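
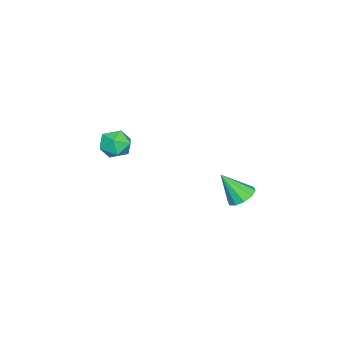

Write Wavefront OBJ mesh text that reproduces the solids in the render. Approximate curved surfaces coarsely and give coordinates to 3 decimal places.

v 0.972 -2.546 -1.465
v 1.729 -2.991 -2.062
v 0.071 -4.009 -1.518
v 0.828 -4.454 -2.115
v 1.022 -4.224 -1.096
v 1.578 -3.32 -1.064
v 0.222 -3.68 -2.516
v 0.778 -2.776 -2.484
v 1.265 -3.692 -2.712
v 1.76 -4.028 -1.834
v 0.04 -2.972 -1.746
v 0.535 -3.308 -0.868
v 0.871 3.978 -4.125
v 1.543 3.54 -4.555
v 1.189 2.862 -2.495
v 1.765 3.985 -4.294
v 1.646 4.428 -3.968
v 1.231 4.698 -3.702
v 0.679 4.694 -3.597
v 0.2 4.416 -3.694
v -0.023 3.97 -3.955
v 0.096 3.528 -4.282
v 0.511 3.257 -4.548
v 1.063 3.261 -4.652
f 1 12 6
f 1 6 2
f 1 2 8
f 1 8 11
f 1 11 12
f 2 6 10
f 6 12 5
f 12 11 3
f 11 8 7
f 8 2 9
f 4 10 5
f 4 5 3
f 4 3 7
f 4 7 9
f 4 9 10
f 5 10 6
f 3 5 12
f 7 3 11
f 9 7 8
f 10 9 2
f 14 13 16
f 14 16 15
f 16 13 17
f 16 17 15
f 17 13 18
f 17 18 15
f 18 13 19
f 18 19 15
f 19 13 20
f 19 20 15
f 20 13 21
f 20 21 15
f 21 13 22
f 21 22 15
f 22 13 23
f 22 23 15
f 23 13 24
f 23 24 15
f 24 13 14
f 24 14 15



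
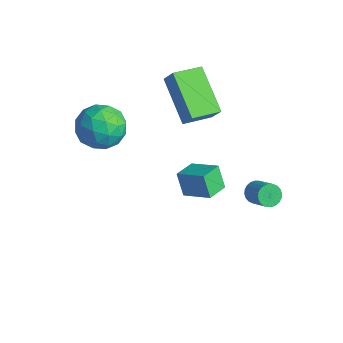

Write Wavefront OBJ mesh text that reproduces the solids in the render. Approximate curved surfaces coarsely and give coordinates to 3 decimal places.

v -2.283 -0.758 -0.307
v -4.026 -0.33 0.821
v -2.123 0.483 -0.53
v -3.866 0.91 0.598
v -1.794 -0.69 0.422
v -3.537 -0.263 1.55
v -1.634 0.55 0.199
v -3.377 0.978 1.327
v -1.862 -1.028 -4.398
v -2.348 -0.985 -3.446
v -2.133 -0.103 -4.577
v -2.619 -0.061 -3.625
v -0.761 -0.599 -3.855
v -1.247 -0.557 -2.903
v -1.032 0.325 -4.034
v -1.518 0.368 -3.082
v -3.181 -2.691 0.322
v -2.684 -3.381 0.904
v -4.236 -3.879 -0.184
v -3.739 -4.569 0.398
v -4.291 -3.821 0.843
v -3.639 -3.087 1.156
v -3.281 -4.173 -0.436
v -2.629 -3.439 -0.123
v -2.746 -4.296 0.436
v -3.37 -4.079 1.226
v -3.55 -3.181 -0.506
v -4.174 -2.964 0.284
v -2.84 -2.932 0.658
v -4.08 -4.328 0.062
v -4.404 -3.889 0.324
v -4.112 -4.294 0.666
v -3.402 -2.759 0.805
v -3.11 -3.164 1.148
v -4.054 -3.423 1.112
v -3.81 -4.096 -0.428
v -3.518 -4.501 -0.085
v -2.808 -2.966 0.054
v -2.516 -3.371 0.396
v -2.866 -3.837 -0.392
v -2.584 -3.875 0.725
v -3.204 -4.574 0.427
v -2.935 -4.341 -0.063
v -2.552 -3.909 0.121
v -2.951 -3.747 1.189
v -3.571 -4.446 0.892
v -3.896 -4.006 1.153
v -3.513 -3.575 1.337
v -2.987 -4.286 0.914
v -3.349 -2.814 -0.172
v -3.969 -3.513 -0.469
v -3.407 -3.685 -0.617
v -3.024 -3.254 -0.433
v -3.716 -2.686 0.293
v -4.336 -3.385 -0.005
v -4.368 -3.351 0.599
v -3.985 -2.919 0.783
v -3.933 -2.974 -0.194
v 0.615 0.488 -2.957
v 0.824 0.172 -3.283
v 1.695 0.096 -2.648
v 1.485 0.412 -2.323
v 0.888 0.343 -3.35
v 1.759 0.267 -2.716
v 0.91 0.537 -3.357
v 1.781 0.461 -2.723
v 0.888 0.723 -3.304
v 1.758 0.647 -2.67
v 0.823 0.874 -3.198
v 1.694 0.798 -2.563
v 0.727 0.965 -3.055
v 1.598 0.889 -2.42
v 0.614 0.984 -2.897
v 1.485 0.908 -2.263
v 0.501 0.928 -2.748
v 1.372 0.852 -2.114
v 0.405 0.804 -2.632
v 1.276 0.728 -1.997
v 0.341 0.633 -2.564
v 1.212 0.557 -1.93
v 0.319 0.439 -2.557
v 1.19 0.363 -1.923
v 0.342 0.253 -2.61
v 1.212 0.177 -1.976
v 0.406 0.102 -2.717
v 1.277 0.026 -2.082
v 0.502 0.011 -2.86
v 1.373 -0.065 -2.225
v 0.615 -0.008 -3.017
v 1.486 -0.084 -2.383
v 0.728 0.048 -3.166
v 1.599 -0.028 -2.532
f 2 4 1
f 5 2 1
f 1 4 3
f 3 5 1
f 2 8 4
f 6 2 5
f 6 8 2
f 4 8 3
f 7 5 3
f 3 8 7
f 7 6 5
f 8 6 7
f 10 12 9
f 13 10 9
f 9 12 11
f 11 13 9
f 10 16 12
f 14 10 13
f 14 16 10
f 12 16 11
f 15 13 11
f 11 16 15
f 15 14 13
f 16 14 15
f 17 54 33
f 54 28 57
f 33 57 22
f 54 57 33
f 17 33 29
f 33 22 34
f 29 34 18
f 33 34 29
f 17 29 38
f 29 18 39
f 38 39 24
f 29 39 38
f 17 38 50
f 38 24 53
f 50 53 27
f 38 53 50
f 17 50 54
f 50 27 58
f 54 58 28
f 50 58 54
f 18 34 45
f 34 22 48
f 45 48 26
f 34 48 45
f 22 57 35
f 57 28 56
f 35 56 21
f 57 56 35
f 28 58 55
f 58 27 51
f 55 51 19
f 58 51 55
f 27 53 52
f 53 24 40
f 52 40 23
f 53 40 52
f 24 39 44
f 39 18 41
f 44 41 25
f 39 41 44
f 20 46 32
f 46 26 47
f 32 47 21
f 46 47 32
f 20 32 30
f 32 21 31
f 30 31 19
f 32 31 30
f 20 30 37
f 30 19 36
f 37 36 23
f 30 36 37
f 20 37 42
f 37 23 43
f 42 43 25
f 37 43 42
f 20 42 46
f 42 25 49
f 46 49 26
f 42 49 46
f 21 47 35
f 47 26 48
f 35 48 22
f 47 48 35
f 19 31 55
f 31 21 56
f 55 56 28
f 31 56 55
f 23 36 52
f 36 19 51
f 52 51 27
f 36 51 52
f 25 43 44
f 43 23 40
f 44 40 24
f 43 40 44
f 26 49 45
f 49 25 41
f 45 41 18
f 49 41 45
f 60 59 63
f 60 63 61
f 61 63 64
f 61 64 62
f 63 59 65
f 63 65 64
f 64 65 66
f 64 66 62
f 65 59 67
f 65 67 66
f 66 67 68
f 66 68 62
f 67 59 69
f 67 69 68
f 68 69 70
f 68 70 62
f 69 59 71
f 69 71 70
f 70 71 72
f 70 72 62
f 71 59 73
f 71 73 72
f 72 73 74
f 72 74 62
f 73 59 75
f 73 75 74
f 74 75 76
f 74 76 62
f 75 59 77
f 75 77 76
f 76 77 78
f 76 78 62
f 77 59 79
f 77 79 78
f 78 79 80
f 78 80 62
f 79 59 81
f 79 81 80
f 80 81 82
f 80 82 62
f 81 59 83
f 81 83 82
f 82 83 84
f 82 84 62
f 83 59 85
f 83 85 84
f 84 85 86
f 84 86 62
f 85 59 87
f 85 87 86
f 86 87 88
f 86 88 62
f 87 59 89
f 87 89 88
f 88 89 90
f 88 90 62
f 89 59 91
f 89 91 90
f 90 91 92
f 90 92 62
f 91 59 60
f 91 60 92
f 92 60 61
f 92 61 62



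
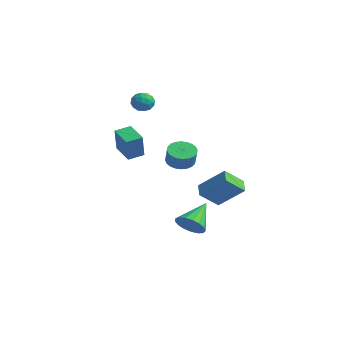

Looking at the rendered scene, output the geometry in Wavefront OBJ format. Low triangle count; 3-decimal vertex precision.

v -0.01 0.753 -0.113
v 0.78 0.988 -0.449
v 1.28 0.742 0.557
v 0.49 0.507 0.893
v 0.668 1.291 -0.319
v 1.169 1.044 0.686
v 0.454 1.511 -0.158
v 0.955 1.265 0.847
v 0.169 1.616 0.01
v 0.67 1.37 1.015
v -0.144 1.59 0.159
v 0.357 1.344 1.164
v -0.436 1.437 0.267
v 0.065 1.19 1.272
v -0.663 1.179 0.317
v -0.162 0.932 1.322
v -0.791 0.857 0.302
v -0.29 0.61 1.307
v -0.8 0.518 0.223
v -0.3 0.272 1.229
v -0.689 0.216 0.094
v -0.188 -0.031 1.099
v -0.475 -0.005 -0.067
v 0.026 -0.251 0.938
v -0.19 -0.11 -0.235
v 0.311 -0.356 0.77
v 0.123 -0.084 -0.384
v 0.624 -0.33 0.621
v 0.415 0.07 -0.492
v 0.916 -0.177 0.513
v 0.642 0.328 -0.542
v 1.143 0.081 0.463
v 0.77 0.65 -0.527
v 1.271 0.403 0.478
v -4.308 0.787 3.706
v -3.818 1.302 3.417
v -3.362 0.018 3.943
v -2.872 0.533 3.654
v -3.233 0.676 4.316
v -3.817 1.152 4.169
v -3.363 0.168 3.191
v -3.947 0.644 3.044
v -3.233 0.919 3.098
v -3.153 1.233 3.794
v -4.027 0.087 3.566
v -3.947 0.401 4.262
v -4.146 1.112 3.54
v -3.034 0.208 3.82
v -3.246 0.292 4.209
v -2.958 0.595 4.039
v -4.146 1.024 3.983
v -3.857 1.326 3.813
v -3.513 0.959 4.342
v -3.323 -0.006 3.547
v -3.034 0.296 3.377
v -4.222 0.725 3.321
v -3.934 1.028 3.151
v -3.667 0.361 3.018
v -3.514 1.19 3.183
v -2.958 0.738 3.323
v -3.247 0.523 3.05
v -3.59 0.803 2.964
v -3.467 1.374 3.592
v -2.911 0.922 3.732
v -3.123 1.007 4.121
v -3.467 1.286 4.035
v -3.123 1.149 3.405
v -4.269 0.398 3.628
v -3.713 -0.054 3.768
v -3.713 0.034 3.325
v -4.057 0.313 3.239
v -4.222 0.582 4.037
v -3.666 0.13 4.177
v -3.59 0.517 4.396
v -3.933 0.797 4.31
v -4.057 0.171 3.955
v 3.199 -0.33 -1.684
v 2.45 0.165 -1.267
v 3.43 0.866 -2.69
v 2.681 1.362 -2.273
v 4.519 0.538 -0.347
v 3.77 1.034 0.07
v 4.75 1.735 -1.353
v 4.001 2.23 -0.936
v 1.968 -0.043 -4.547
v 2.915 0.241 -4.49
v 1.412 1.563 -3.313
v 2.749 0.474 -4.868
v 2.405 0.589 -5.172
v 1.96 0.559 -5.333
v 1.517 0.392 -5.315
v 1.178 0.124 -5.12
v 1.019 -0.181 -4.794
v 1.078 -0.455 -4.412
v 1.341 -0.634 -4.061
v 1.747 -0.678 -3.821
v 2.204 -0.576 -3.748
v 2.607 -0.352 -3.857
v 2.863 -0.057 -4.125
v -3.904 -1.047 0.173
v -3.413 -1.519 1.807
v -3.695 -0.033 0.403
v -3.203 -0.506 2.037
v -2.457 -1.234 -0.317
v -1.965 -1.707 1.317
v -2.247 -0.221 -0.087
v -1.756 -0.693 1.547
f 2 1 5
f 2 5 3
f 3 5 6
f 3 6 4
f 5 1 7
f 5 7 6
f 6 7 8
f 6 8 4
f 7 1 9
f 7 9 8
f 8 9 10
f 8 10 4
f 9 1 11
f 9 11 10
f 10 11 12
f 10 12 4
f 11 1 13
f 11 13 12
f 12 13 14
f 12 14 4
f 13 1 15
f 13 15 14
f 14 15 16
f 14 16 4
f 15 1 17
f 15 17 16
f 16 17 18
f 16 18 4
f 17 1 19
f 17 19 18
f 18 19 20
f 18 20 4
f 19 1 21
f 19 21 20
f 20 21 22
f 20 22 4
f 21 1 23
f 21 23 22
f 22 23 24
f 22 24 4
f 23 1 25
f 23 25 24
f 24 25 26
f 24 26 4
f 25 1 27
f 25 27 26
f 26 27 28
f 26 28 4
f 27 1 29
f 27 29 28
f 28 29 30
f 28 30 4
f 29 1 31
f 29 31 30
f 30 31 32
f 30 32 4
f 31 1 33
f 31 33 32
f 32 33 34
f 32 34 4
f 33 1 2
f 33 2 34
f 34 2 3
f 34 3 4
f 35 72 51
f 72 46 75
f 51 75 40
f 72 75 51
f 35 51 47
f 51 40 52
f 47 52 36
f 51 52 47
f 35 47 56
f 47 36 57
f 56 57 42
f 47 57 56
f 35 56 68
f 56 42 71
f 68 71 45
f 56 71 68
f 35 68 72
f 68 45 76
f 72 76 46
f 68 76 72
f 36 52 63
f 52 40 66
f 63 66 44
f 52 66 63
f 40 75 53
f 75 46 74
f 53 74 39
f 75 74 53
f 46 76 73
f 76 45 69
f 73 69 37
f 76 69 73
f 45 71 70
f 71 42 58
f 70 58 41
f 71 58 70
f 42 57 62
f 57 36 59
f 62 59 43
f 57 59 62
f 38 64 50
f 64 44 65
f 50 65 39
f 64 65 50
f 38 50 48
f 50 39 49
f 48 49 37
f 50 49 48
f 38 48 55
f 48 37 54
f 55 54 41
f 48 54 55
f 38 55 60
f 55 41 61
f 60 61 43
f 55 61 60
f 38 60 64
f 60 43 67
f 64 67 44
f 60 67 64
f 39 65 53
f 65 44 66
f 53 66 40
f 65 66 53
f 37 49 73
f 49 39 74
f 73 74 46
f 49 74 73
f 41 54 70
f 54 37 69
f 70 69 45
f 54 69 70
f 43 61 62
f 61 41 58
f 62 58 42
f 61 58 62
f 44 67 63
f 67 43 59
f 63 59 36
f 67 59 63
f 78 80 77
f 81 78 77
f 77 80 79
f 79 81 77
f 78 84 80
f 82 78 81
f 82 84 78
f 80 84 79
f 83 81 79
f 79 84 83
f 83 82 81
f 84 82 83
f 86 85 88
f 86 88 87
f 88 85 89
f 88 89 87
f 89 85 90
f 89 90 87
f 90 85 91
f 90 91 87
f 91 85 92
f 91 92 87
f 92 85 93
f 92 93 87
f 93 85 94
f 93 94 87
f 94 85 95
f 94 95 87
f 95 85 96
f 95 96 87
f 96 85 97
f 96 97 87
f 97 85 98
f 97 98 87
f 98 85 99
f 98 99 87
f 99 85 86
f 99 86 87
f 101 103 100
f 104 101 100
f 100 103 102
f 102 104 100
f 101 107 103
f 105 101 104
f 105 107 101
f 103 107 102
f 106 104 102
f 102 107 106
f 106 105 104
f 107 105 106



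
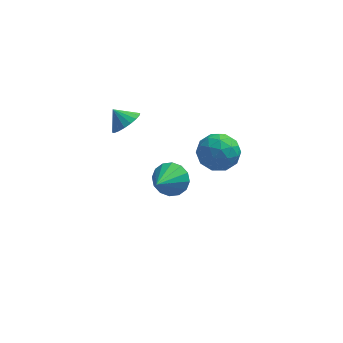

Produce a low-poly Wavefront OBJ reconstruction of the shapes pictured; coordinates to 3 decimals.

v 3.869 -1.463 2.83
v 4.475 -1.161 3.768
v 3.485 -3.119 3.612
v 4.091 -2.817 4.55
v 3.087 -2.292 4.315
v 3.325 -1.268 3.832
v 4.635 -3.012 3.548
v 4.873 -1.988 3.065
v 4.948 -2.118 4.212
v 3.991 -1.673 4.686
v 3.969 -2.607 2.694
v 3.012 -2.162 3.168
v 4.206 -1.166 3.231
v 3.754 -3.114 4.149
v 3.165 -2.805 4.011
v 3.52 -2.627 4.563
v 3.53 -1.229 3.268
v 3.886 -1.052 3.819
v 3.07 -1.716 4.141
v 4.074 -3.228 3.561
v 4.43 -3.051 4.112
v 4.44 -1.653 2.817
v 4.795 -1.475 3.369
v 4.89 -2.564 3.239
v 4.84 -1.552 4.043
v 4.614 -2.525 4.502
v 4.934 -2.64 3.914
v 5.074 -2.038 3.63
v 4.278 -1.29 4.321
v 4.052 -2.263 4.781
v 3.462 -1.955 4.643
v 3.602 -1.353 4.359
v 4.556 -1.853 4.582
v 3.908 -2.017 2.599
v 3.682 -2.99 3.059
v 4.358 -2.927 3.021
v 4.498 -2.325 2.737
v 3.346 -1.755 2.878
v 3.12 -2.728 3.337
v 2.886 -2.242 3.75
v 3.026 -1.64 3.466
v 3.404 -2.427 2.798
v -0.668 0.758 3.091
v -0.142 0.428 3.742
v -1.352 1.122 3.829
v 0.001 0.799 3.692
v 0.011 1.161 3.522
v -0.113 1.444 3.267
v -0.347 1.591 2.977
v -0.645 1.573 2.71
v -0.947 1.393 2.518
v -1.194 1.088 2.44
v -1.337 0.717 2.491
v -1.347 0.354 2.66
v -1.223 0.072 2.915
v -0.989 -0.075 3.205
v -0.691 -0.057 3.472
v -0.389 0.122 3.664
v 1.507 1.941 -2.765
v 2.342 1.378 -3.063
v 0.833 0.319 -1.595
v 2.501 1.637 -2.613
v 2.393 1.978 -2.203
v 2.048 2.308 -1.944
v 1.558 2.54 -1.905
v 1.055 2.612 -2.096
v 0.672 2.503 -2.467
v 0.514 2.244 -2.917
v 0.621 1.903 -3.327
v 0.966 1.573 -3.586
v 1.456 1.341 -3.625
v 1.96 1.269 -3.434
f 1 38 17
f 38 12 41
f 17 41 6
f 38 41 17
f 1 17 13
f 17 6 18
f 13 18 2
f 17 18 13
f 1 13 22
f 13 2 23
f 22 23 8
f 13 23 22
f 1 22 34
f 22 8 37
f 34 37 11
f 22 37 34
f 1 34 38
f 34 11 42
f 38 42 12
f 34 42 38
f 2 18 29
f 18 6 32
f 29 32 10
f 18 32 29
f 6 41 19
f 41 12 40
f 19 40 5
f 41 40 19
f 12 42 39
f 42 11 35
f 39 35 3
f 42 35 39
f 11 37 36
f 37 8 24
f 36 24 7
f 37 24 36
f 8 23 28
f 23 2 25
f 28 25 9
f 23 25 28
f 4 30 16
f 30 10 31
f 16 31 5
f 30 31 16
f 4 16 14
f 16 5 15
f 14 15 3
f 16 15 14
f 4 14 21
f 14 3 20
f 21 20 7
f 14 20 21
f 4 21 26
f 21 7 27
f 26 27 9
f 21 27 26
f 4 26 30
f 26 9 33
f 30 33 10
f 26 33 30
f 5 31 19
f 31 10 32
f 19 32 6
f 31 32 19
f 3 15 39
f 15 5 40
f 39 40 12
f 15 40 39
f 7 20 36
f 20 3 35
f 36 35 11
f 20 35 36
f 9 27 28
f 27 7 24
f 28 24 8
f 27 24 28
f 10 33 29
f 33 9 25
f 29 25 2
f 33 25 29
f 44 43 46
f 44 46 45
f 46 43 47
f 46 47 45
f 47 43 48
f 47 48 45
f 48 43 49
f 48 49 45
f 49 43 50
f 49 50 45
f 50 43 51
f 50 51 45
f 51 43 52
f 51 52 45
f 52 43 53
f 52 53 45
f 53 43 54
f 53 54 45
f 54 43 55
f 54 55 45
f 55 43 56
f 55 56 45
f 56 43 57
f 56 57 45
f 57 43 58
f 57 58 45
f 58 43 44
f 58 44 45
f 60 59 62
f 60 62 61
f 62 59 63
f 62 63 61
f 63 59 64
f 63 64 61
f 64 59 65
f 64 65 61
f 65 59 66
f 65 66 61
f 66 59 67
f 66 67 61
f 67 59 68
f 67 68 61
f 68 59 69
f 68 69 61
f 69 59 70
f 69 70 61
f 70 59 71
f 70 71 61
f 71 59 72
f 71 72 61
f 72 59 60
f 72 60 61



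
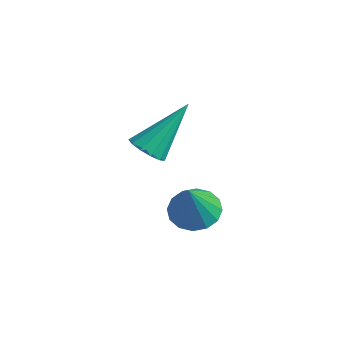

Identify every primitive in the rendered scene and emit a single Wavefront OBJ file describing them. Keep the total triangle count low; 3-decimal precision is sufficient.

v -1.134 -0.471 -0.495
v -0.856 -0.88 -0.173
v -0.946 0.751 0.895
v -0.621 -0.72 -0.345
v -0.549 -0.482 -0.565
v -0.662 -0.24 -0.762
v -0.926 -0.071 -0.875
v -1.256 -0.03 -0.867
v -1.547 -0.128 -0.74
v -1.707 -0.336 -0.536
v -1.686 -0.586 -0.318
v -1.489 -0.8 -0.157
v -1.18 -0.91 -0.102
v -0.627 0.729 -3.158
v 0.065 0.978 -3.302
v -0.113 0.111 -1.762
v -0.108 1.268 -3.11
v -0.42 1.413 -2.931
v -0.788 1.375 -2.813
v -1.112 1.163 -2.787
v -1.307 0.836 -2.86
v -1.319 0.479 -3.013
v -1.146 0.189 -3.205
v -0.834 0.044 -3.384
v -0.466 0.082 -3.503
v -0.141 0.294 -3.529
v 0.053 0.622 -3.455
f 2 1 4
f 2 4 3
f 4 1 5
f 4 5 3
f 5 1 6
f 5 6 3
f 6 1 7
f 6 7 3
f 7 1 8
f 7 8 3
f 8 1 9
f 8 9 3
f 9 1 10
f 9 10 3
f 10 1 11
f 10 11 3
f 11 1 12
f 11 12 3
f 12 1 13
f 12 13 3
f 13 1 2
f 13 2 3
f 15 14 17
f 15 17 16
f 17 14 18
f 17 18 16
f 18 14 19
f 18 19 16
f 19 14 20
f 19 20 16
f 20 14 21
f 20 21 16
f 21 14 22
f 21 22 16
f 22 14 23
f 22 23 16
f 23 14 24
f 23 24 16
f 24 14 25
f 24 25 16
f 25 14 26
f 25 26 16
f 26 14 27
f 26 27 16
f 27 14 15
f 27 15 16



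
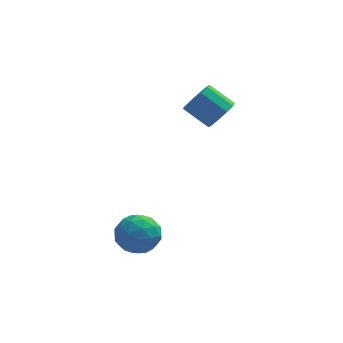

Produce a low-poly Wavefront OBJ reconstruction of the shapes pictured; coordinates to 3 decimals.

v -3.167 -2.039 -3.07
v -2.347 -2.809 -3.38
v -3.953 -3.331 -1.94
v -3.133 -4.101 -2.25
v -2.848 -3.177 -1.597
v -2.362 -2.378 -2.296
v -3.938 -3.762 -3.024
v -3.452 -2.963 -3.723
v -2.823 -3.874 -3.352
v -2.15 -3.512 -2.47
v -4.15 -2.628 -2.85
v -3.477 -2.266 -1.968
v -2.688 -2.31 -3.325
v -3.612 -3.83 -1.995
v -3.445 -3.286 -1.612
v -2.963 -3.739 -1.794
v -2.697 -2.057 -2.687
v -2.215 -2.51 -2.869
v -2.51 -2.726 -1.821
v -4.085 -3.63 -2.451
v -3.603 -4.083 -2.633
v -3.337 -2.401 -3.526
v -2.855 -2.854 -3.708
v -3.79 -3.414 -3.499
v -2.486 -3.389 -3.49
v -2.948 -4.149 -2.826
v -3.421 -3.949 -3.281
v -3.135 -3.48 -3.691
v -2.09 -3.176 -2.972
v -2.552 -3.936 -2.307
v -2.385 -3.393 -1.924
v -2.099 -2.923 -2.334
v -2.37 -3.803 -2.955
v -3.748 -2.204 -3.013
v -4.21 -2.964 -2.348
v -4.201 -3.217 -2.986
v -3.915 -2.747 -3.396
v -3.352 -1.991 -2.494
v -3.814 -2.751 -1.83
v -3.165 -2.66 -1.629
v -2.879 -2.191 -2.039
v -3.93 -2.337 -2.365
v 1.03 2.18 1.775
v 1.558 2.937 1.953
v 0.377 3.537 2.904
v -0.15 2.78 2.725
v 1.237 3.05 1.483
v 0.056 3.649 2.433
v 0.836 2.83 1.124
v -0.345 3.429 2.074
v 0.51 2.362 1.013
v -0.671 2.961 1.964
v 0.383 1.825 1.194
v -0.798 2.424 2.144
v 0.503 1.423 1.596
v -0.678 2.023 2.547
v 0.824 1.311 2.067
v -0.357 1.91 3.017
v 1.225 1.531 2.426
v 0.044 2.13 3.376
v 1.551 1.999 2.536
v 0.37 2.598 3.487
v 1.678 2.536 2.356
v 0.497 3.135 3.306
f 1 38 17
f 38 12 41
f 17 41 6
f 38 41 17
f 1 17 13
f 17 6 18
f 13 18 2
f 17 18 13
f 1 13 22
f 13 2 23
f 22 23 8
f 13 23 22
f 1 22 34
f 22 8 37
f 34 37 11
f 22 37 34
f 1 34 38
f 34 11 42
f 38 42 12
f 34 42 38
f 2 18 29
f 18 6 32
f 29 32 10
f 18 32 29
f 6 41 19
f 41 12 40
f 19 40 5
f 41 40 19
f 12 42 39
f 42 11 35
f 39 35 3
f 42 35 39
f 11 37 36
f 37 8 24
f 36 24 7
f 37 24 36
f 8 23 28
f 23 2 25
f 28 25 9
f 23 25 28
f 4 30 16
f 30 10 31
f 16 31 5
f 30 31 16
f 4 16 14
f 16 5 15
f 14 15 3
f 16 15 14
f 4 14 21
f 14 3 20
f 21 20 7
f 14 20 21
f 4 21 26
f 21 7 27
f 26 27 9
f 21 27 26
f 4 26 30
f 26 9 33
f 30 33 10
f 26 33 30
f 5 31 19
f 31 10 32
f 19 32 6
f 31 32 19
f 3 15 39
f 15 5 40
f 39 40 12
f 15 40 39
f 7 20 36
f 20 3 35
f 36 35 11
f 20 35 36
f 9 27 28
f 27 7 24
f 28 24 8
f 27 24 28
f 10 33 29
f 33 9 25
f 29 25 2
f 33 25 29
f 44 43 47
f 44 47 45
f 45 47 48
f 45 48 46
f 47 43 49
f 47 49 48
f 48 49 50
f 48 50 46
f 49 43 51
f 49 51 50
f 50 51 52
f 50 52 46
f 51 43 53
f 51 53 52
f 52 53 54
f 52 54 46
f 53 43 55
f 53 55 54
f 54 55 56
f 54 56 46
f 55 43 57
f 55 57 56
f 56 57 58
f 56 58 46
f 57 43 59
f 57 59 58
f 58 59 60
f 58 60 46
f 59 43 61
f 59 61 60
f 60 61 62
f 60 62 46
f 61 43 63
f 61 63 62
f 62 63 64
f 62 64 46
f 63 43 44
f 63 44 64
f 64 44 45
f 64 45 46



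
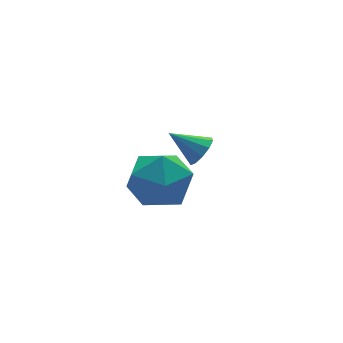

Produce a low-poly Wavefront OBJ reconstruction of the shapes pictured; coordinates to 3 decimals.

v 2.259 -1.891 1.852
v 2.692 -1.499 1.93
v 1.521 -1.209 2.528
v 2.507 -1.404 1.631
v 2.226 -1.495 1.417
v 1.958 -1.737 1.369
v 1.805 -2.038 1.505
v 1.825 -2.283 1.775
v 2.01 -2.378 2.074
v 2.291 -2.287 2.288
v 2.559 -2.045 2.336
v 2.713 -1.744 2.199
v 2.627 1.68 -2.108
v 3.226 1.282 -1.11
v 1.354 0.158 -1.95
v 1.953 -0.24 -0.952
v 1.305 0.804 -0.904
v 2.092 1.745 -1.002
v 2.488 -0.305 -2.058
v 3.275 0.636 -2.156
v 3.141 0.055 -1.079
v 2.409 0.741 -0.366
v 2.171 0.699 -2.694
v 1.439 1.385 -1.981
f 2 1 4
f 2 4 3
f 4 1 5
f 4 5 3
f 5 1 6
f 5 6 3
f 6 1 7
f 6 7 3
f 7 1 8
f 7 8 3
f 8 1 9
f 8 9 3
f 9 1 10
f 9 10 3
f 10 1 11
f 10 11 3
f 11 1 12
f 11 12 3
f 12 1 2
f 12 2 3
f 13 24 18
f 13 18 14
f 13 14 20
f 13 20 23
f 13 23 24
f 14 18 22
f 18 24 17
f 24 23 15
f 23 20 19
f 20 14 21
f 16 22 17
f 16 17 15
f 16 15 19
f 16 19 21
f 16 21 22
f 17 22 18
f 15 17 24
f 19 15 23
f 21 19 20
f 22 21 14



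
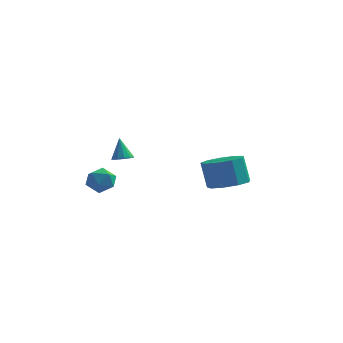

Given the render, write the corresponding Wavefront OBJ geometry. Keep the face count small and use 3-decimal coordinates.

v -3.196 -2.873 -0.49
v -2.657 -2.353 -0.735
v -2.383 -3.827 -0.725
v -1.844 -3.307 -0.97
v -2.042 -3.339 -0.208
v -2.545 -2.749 -0.063
v -2.495 -3.431 -1.397
v -2.998 -2.841 -1.252
v -2.223 -2.698 -1.296
v -1.944 -2.641 -0.561
v -3.096 -3.539 -0.899
v -2.817 -3.482 -0.164
v -2.555 0.126 -0.445
v -2.102 -0.109 -0.24
v -2.865 0.534 0.705
v -2.022 0.18 -0.321
v -2.111 0.451 -0.441
v -2.341 0.619 -0.563
v -2.639 0.631 -0.647
v -2.91 0.482 -0.668
v -3.068 0.22 -0.618
v -3.064 -0.071 -0.513
v -2.897 -0.3 -0.387
v -2.622 -0.394 -0.279
v -2.325 -0.323 -0.225
v 3.471 -3.077 -0.32
v 4.097 -3.796 -0.055
v 3.735 -3.603 1.325
v 3.109 -2.883 1.06
v 4.417 -3.199 -0.055
v 4.055 -3.006 1.326
v 4.294 -2.545 -0.178
v 3.932 -2.352 1.202
v 3.786 -2.139 -0.369
v 3.424 -1.946 1.012
v 3.131 -2.172 -0.536
v 2.769 -1.979 0.844
v 2.635 -2.628 -0.602
v 2.273 -2.435 0.778
v 2.53 -3.294 -0.537
v 2.168 -3.101 0.843
v 2.865 -3.858 -0.37
v 2.503 -3.665 1.01
v 3.484 -4.056 -0.18
v 3.122 -3.863 1.201
f 1 12 6
f 1 6 2
f 1 2 8
f 1 8 11
f 1 11 12
f 2 6 10
f 6 12 5
f 12 11 3
f 11 8 7
f 8 2 9
f 4 10 5
f 4 5 3
f 4 3 7
f 4 7 9
f 4 9 10
f 5 10 6
f 3 5 12
f 7 3 11
f 9 7 8
f 10 9 2
f 14 13 16
f 14 16 15
f 16 13 17
f 16 17 15
f 17 13 18
f 17 18 15
f 18 13 19
f 18 19 15
f 19 13 20
f 19 20 15
f 20 13 21
f 20 21 15
f 21 13 22
f 21 22 15
f 22 13 23
f 22 23 15
f 23 13 24
f 23 24 15
f 24 13 25
f 24 25 15
f 25 13 14
f 25 14 15
f 27 26 30
f 27 30 28
f 28 30 31
f 28 31 29
f 30 26 32
f 30 32 31
f 31 32 33
f 31 33 29
f 32 26 34
f 32 34 33
f 33 34 35
f 33 35 29
f 34 26 36
f 34 36 35
f 35 36 37
f 35 37 29
f 36 26 38
f 36 38 37
f 37 38 39
f 37 39 29
f 38 26 40
f 38 40 39
f 39 40 41
f 39 41 29
f 40 26 42
f 40 42 41
f 41 42 43
f 41 43 29
f 42 26 44
f 42 44 43
f 43 44 45
f 43 45 29
f 44 26 27
f 44 27 45
f 45 27 28
f 45 28 29



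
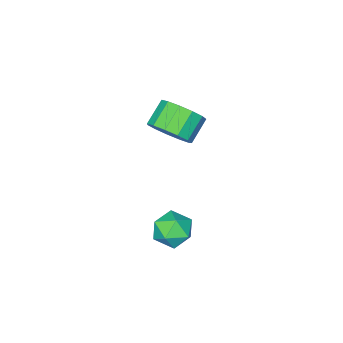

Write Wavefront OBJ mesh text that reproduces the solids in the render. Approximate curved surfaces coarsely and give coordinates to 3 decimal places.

v 0.128 -0.391 -2.014
v 0.6 -0.081 -1.3
v -0.296 -0.3 -0.613
v -0.768 -0.609 -1.326
v 0.352 0.323 -1.495
v -0.544 0.104 -0.808
v 0.032 0.5 -1.854
v -0.864 0.281 -1.167
v -0.257 0.395 -2.265
v -1.152 0.176 -1.578
v -0.423 0.04 -2.595
v -1.319 -0.179 -1.908
v -0.415 -0.451 -2.741
v -1.311 -0.67 -2.054
v -0.235 -0.923 -2.656
v -1.13 -1.142 -1.969
v 0.061 -1.226 -2.367
v -0.835 -1.445 -1.68
v 0.378 -1.264 -1.966
v -0.518 -1.483 -1.279
v 0.616 -1.024 -1.58
v -0.28 -1.243 -0.893
v 0.698 -0.584 -1.331
v -0.198 -0.802 -0.644
v 3.502 4.34 -2.223
v 3.862 4.038 -2.857
v 3.218 3.162 -1.823
v 3.578 2.86 -2.457
v 4.002 3.213 -1.893
v 4.178 3.941 -2.141
v 2.902 3.259 -2.539
v 3.078 3.987 -2.787
v 3.491 3.37 -3.052
v 4.171 3.341 -2.653
v 2.909 3.859 -2.027
v 3.589 3.83 -1.628
f 2 1 5
f 2 5 3
f 3 5 6
f 3 6 4
f 5 1 7
f 5 7 6
f 6 7 8
f 6 8 4
f 7 1 9
f 7 9 8
f 8 9 10
f 8 10 4
f 9 1 11
f 9 11 10
f 10 11 12
f 10 12 4
f 11 1 13
f 11 13 12
f 12 13 14
f 12 14 4
f 13 1 15
f 13 15 14
f 14 15 16
f 14 16 4
f 15 1 17
f 15 17 16
f 16 17 18
f 16 18 4
f 17 1 19
f 17 19 18
f 18 19 20
f 18 20 4
f 19 1 21
f 19 21 20
f 20 21 22
f 20 22 4
f 21 1 23
f 21 23 22
f 22 23 24
f 22 24 4
f 23 1 2
f 23 2 24
f 24 2 3
f 24 3 4
f 25 36 30
f 25 30 26
f 25 26 32
f 25 32 35
f 25 35 36
f 26 30 34
f 30 36 29
f 36 35 27
f 35 32 31
f 32 26 33
f 28 34 29
f 28 29 27
f 28 27 31
f 28 31 33
f 28 33 34
f 29 34 30
f 27 29 36
f 31 27 35
f 33 31 32
f 34 33 26



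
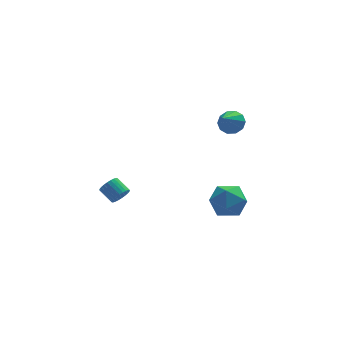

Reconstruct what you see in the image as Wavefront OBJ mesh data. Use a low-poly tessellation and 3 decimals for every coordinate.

v 3.74 3.129 1.76
v 4.472 2.781 1.94
v 2.98 2.091 2.84
v 4.398 3.172 2.264
v 4.073 3.547 2.396
v 3.621 3.762 2.284
v 3.214 3.735 1.973
v 3.008 3.477 1.58
v 3.082 3.086 1.256
v 3.407 2.712 1.124
v 3.859 2.497 1.236
v 4.266 2.523 1.548
v 1.434 -2.459 -0.725
v 2.517 -2.104 -0.429
v 1.843 -4.216 -0.111
v 2.926 -3.861 0.185
v 1.993 -3.472 0.789
v 1.74 -2.386 0.41
v 2.62 -3.934 -0.95
v 2.367 -2.848 -1.329
v 3.25 -3.015 -0.568
v 2.863 -2.73 0.507
v 1.497 -3.59 -1.047
v 1.11 -3.305 0.028
v -3.562 -3.021 0.778
v -3.29 -3.195 1.295
v -3.826 -2.474 1.82
v -4.098 -2.299 1.302
v -3.14 -3.027 1.218
v -3.676 -2.306 1.742
v -3.054 -2.859 1.074
v -3.59 -2.137 1.598
v -3.046 -2.715 0.885
v -3.581 -1.993 1.409
v -3.116 -2.617 0.679
v -3.651 -1.896 1.203
v -3.254 -2.581 0.489
v -3.789 -1.86 1.013
v -3.439 -2.612 0.342
v -3.974 -1.891 0.866
v -3.642 -2.705 0.262
v -4.178 -1.984 0.786
v -3.834 -2.846 0.26
v -4.37 -2.125 0.785
v -3.984 -3.014 0.338
v -4.52 -2.293 0.862
v -4.07 -3.183 0.482
v -4.606 -2.461 1.006
v -4.079 -3.327 0.671
v -4.614 -2.605 1.195
v -4.009 -3.424 0.877
v -4.544 -2.703 1.401
v -3.871 -3.46 1.067
v -4.406 -2.739 1.591
v -3.686 -3.429 1.214
v -4.221 -2.708 1.738
v -3.482 -3.336 1.294
v -4.018 -2.615 1.818
f 2 1 4
f 2 4 3
f 4 1 5
f 4 5 3
f 5 1 6
f 5 6 3
f 6 1 7
f 6 7 3
f 7 1 8
f 7 8 3
f 8 1 9
f 8 9 3
f 9 1 10
f 9 10 3
f 10 1 11
f 10 11 3
f 11 1 12
f 11 12 3
f 12 1 2
f 12 2 3
f 13 24 18
f 13 18 14
f 13 14 20
f 13 20 23
f 13 23 24
f 14 18 22
f 18 24 17
f 24 23 15
f 23 20 19
f 20 14 21
f 16 22 17
f 16 17 15
f 16 15 19
f 16 19 21
f 16 21 22
f 17 22 18
f 15 17 24
f 19 15 23
f 21 19 20
f 22 21 14
f 26 25 29
f 26 29 27
f 27 29 30
f 27 30 28
f 29 25 31
f 29 31 30
f 30 31 32
f 30 32 28
f 31 25 33
f 31 33 32
f 32 33 34
f 32 34 28
f 33 25 35
f 33 35 34
f 34 35 36
f 34 36 28
f 35 25 37
f 35 37 36
f 36 37 38
f 36 38 28
f 37 25 39
f 37 39 38
f 38 39 40
f 38 40 28
f 39 25 41
f 39 41 40
f 40 41 42
f 40 42 28
f 41 25 43
f 41 43 42
f 42 43 44
f 42 44 28
f 43 25 45
f 43 45 44
f 44 45 46
f 44 46 28
f 45 25 47
f 45 47 46
f 46 47 48
f 46 48 28
f 47 25 49
f 47 49 48
f 48 49 50
f 48 50 28
f 49 25 51
f 49 51 50
f 50 51 52
f 50 52 28
f 51 25 53
f 51 53 52
f 52 53 54
f 52 54 28
f 53 25 55
f 53 55 54
f 54 55 56
f 54 56 28
f 55 25 57
f 55 57 56
f 56 57 58
f 56 58 28
f 57 25 26
f 57 26 58
f 58 26 27
f 58 27 28



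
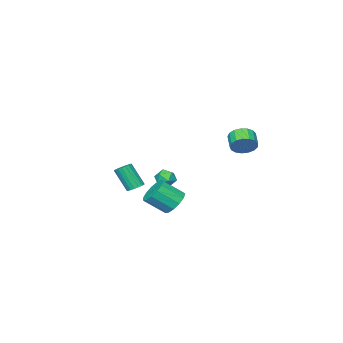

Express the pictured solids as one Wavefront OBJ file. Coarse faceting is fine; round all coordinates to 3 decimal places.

v 3.523 2.454 0.77
v 4.18 3.043 0.654
v 5.074 2.235 1.614
v 4.417 1.646 1.73
v 3.91 3.207 1.043
v 4.804 2.4 2.003
v 3.518 3.132 1.346
v 4.411 2.325 2.306
v 3.127 2.842 1.466
v 4.02 2.035 2.426
v 2.862 2.428 1.365
v 3.755 1.621 2.325
v 2.807 2.023 1.075
v 3.7 1.216 2.035
v 2.979 1.754 0.688
v 3.873 0.947 1.648
v 3.324 1.707 0.328
v 4.218 0.9 1.287
v 3.733 1.898 0.107
v 4.626 1.09 1.067
v 4.075 2.265 0.098
v 4.968 1.457 1.057
v 4.241 2.691 0.301
v 5.135 1.884 1.261
v -3.206 1.196 3.028
v -2.855 1.432 3.743
v -3.404 0.72 4.246
v -3.754 0.484 3.532
v -3.179 1.661 3.715
v -3.727 0.949 4.219
v -3.508 1.784 3.53
v -4.056 1.072 4.034
v -3.768 1.772 3.23
v -4.316 1.06 3.734
v -3.9 1.628 2.884
v -4.448 0.916 3.388
v -3.872 1.385 2.571
v -4.42 0.674 3.074
v -3.692 1.099 2.362
v -4.24 0.387 2.866
v -3.4 0.835 2.306
v -3.949 0.123 2.81
v -3.064 0.654 2.416
v -3.613 -0.058 2.92
v -2.761 0.596 2.666
v -3.309 -0.115 3.169
v -2.559 0.677 2.998
v -3.107 -0.035 3.502
v -2.506 0.876 3.338
v -3.054 0.164 3.842
v -2.613 1.148 3.607
v -3.161 0.436 4.11
v -0.671 -2.182 0.67
v -0.209 -1.977 0.149
v -0.911 -3.163 0.071
v -0.449 -2.958 -0.45
v -0.198 -3.15 0.203
v -0.05 -2.544 0.574
v -1.07 -2.596 -0.354
v -0.922 -1.99 0.017
v -0.456 -2.233 -0.483
v 0.083 -2.576 -0.139
v -1.203 -2.564 0.359
v -0.664 -2.907 0.703
v 1.05 -3.395 -0.432
v 1.323 -3.81 -0.712
v 1.583 -4.64 0.772
v 1.31 -4.225 1.052
v 1.51 -3.649 -0.654
v 1.77 -4.478 0.83
v 1.605 -3.437 -0.553
v 1.866 -4.266 0.931
v 1.591 -3.217 -0.427
v 1.851 -4.046 1.057
v 1.47 -3.032 -0.303
v 1.73 -3.862 1.181
v 1.265 -2.919 -0.204
v 1.525 -3.749 1.28
v 1.018 -2.901 -0.15
v 1.278 -3.73 1.334
v 0.777 -2.98 -0.152
v 1.037 -3.81 1.332
v 0.59 -3.142 -0.21
v 0.85 -3.971 1.274
v 0.494 -3.354 -0.311
v 0.755 -4.183 1.173
v 0.509 -3.574 -0.437
v 0.769 -4.403 1.047
v 0.63 -3.758 -0.561
v 0.89 -4.588 0.923
v 0.835 -3.871 -0.66
v 1.095 -4.701 0.824
v 1.082 -3.89 -0.714
v 1.342 -4.719 0.77
f 2 1 5
f 2 5 3
f 3 5 6
f 3 6 4
f 5 1 7
f 5 7 6
f 6 7 8
f 6 8 4
f 7 1 9
f 7 9 8
f 8 9 10
f 8 10 4
f 9 1 11
f 9 11 10
f 10 11 12
f 10 12 4
f 11 1 13
f 11 13 12
f 12 13 14
f 12 14 4
f 13 1 15
f 13 15 14
f 14 15 16
f 14 16 4
f 15 1 17
f 15 17 16
f 16 17 18
f 16 18 4
f 17 1 19
f 17 19 18
f 18 19 20
f 18 20 4
f 19 1 21
f 19 21 20
f 20 21 22
f 20 22 4
f 21 1 23
f 21 23 22
f 22 23 24
f 22 24 4
f 23 1 2
f 23 2 24
f 24 2 3
f 24 3 4
f 26 25 29
f 26 29 27
f 27 29 30
f 27 30 28
f 29 25 31
f 29 31 30
f 30 31 32
f 30 32 28
f 31 25 33
f 31 33 32
f 32 33 34
f 32 34 28
f 33 25 35
f 33 35 34
f 34 35 36
f 34 36 28
f 35 25 37
f 35 37 36
f 36 37 38
f 36 38 28
f 37 25 39
f 37 39 38
f 38 39 40
f 38 40 28
f 39 25 41
f 39 41 40
f 40 41 42
f 40 42 28
f 41 25 43
f 41 43 42
f 42 43 44
f 42 44 28
f 43 25 45
f 43 45 44
f 44 45 46
f 44 46 28
f 45 25 47
f 45 47 46
f 46 47 48
f 46 48 28
f 47 25 49
f 47 49 48
f 48 49 50
f 48 50 28
f 49 25 51
f 49 51 50
f 50 51 52
f 50 52 28
f 51 25 26
f 51 26 52
f 52 26 27
f 52 27 28
f 53 64 58
f 53 58 54
f 53 54 60
f 53 60 63
f 53 63 64
f 54 58 62
f 58 64 57
f 64 63 55
f 63 60 59
f 60 54 61
f 56 62 57
f 56 57 55
f 56 55 59
f 56 59 61
f 56 61 62
f 57 62 58
f 55 57 64
f 59 55 63
f 61 59 60
f 62 61 54
f 66 65 69
f 66 69 67
f 67 69 70
f 67 70 68
f 69 65 71
f 69 71 70
f 70 71 72
f 70 72 68
f 71 65 73
f 71 73 72
f 72 73 74
f 72 74 68
f 73 65 75
f 73 75 74
f 74 75 76
f 74 76 68
f 75 65 77
f 75 77 76
f 76 77 78
f 76 78 68
f 77 65 79
f 77 79 78
f 78 79 80
f 78 80 68
f 79 65 81
f 79 81 80
f 80 81 82
f 80 82 68
f 81 65 83
f 81 83 82
f 82 83 84
f 82 84 68
f 83 65 85
f 83 85 84
f 84 85 86
f 84 86 68
f 85 65 87
f 85 87 86
f 86 87 88
f 86 88 68
f 87 65 89
f 87 89 88
f 88 89 90
f 88 90 68
f 89 65 91
f 89 91 90
f 90 91 92
f 90 92 68
f 91 65 93
f 91 93 92
f 92 93 94
f 92 94 68
f 93 65 66
f 93 66 94
f 94 66 67
f 94 67 68



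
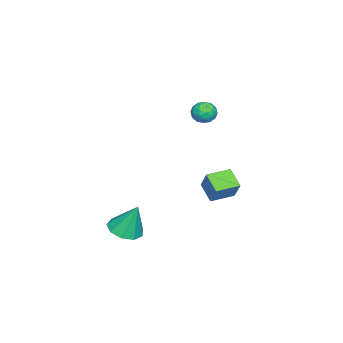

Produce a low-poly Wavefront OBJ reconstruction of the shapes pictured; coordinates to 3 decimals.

v 3.188 -4.26 -4.634
v 3.766 -3.575 -4.918
v 3.212 -3.58 -2.946
v 3.154 -3.388 -4.985
v 2.558 -3.61 -4.887
v 2.257 -4.135 -4.671
v 2.392 -4.719 -4.438
v 2.899 -5.088 -4.296
v 3.541 -5.07 -4.313
v 4.018 -4.673 -4.48
v 4.107 -4.082 -4.719
v 0.407 -0.887 2.723
v 0.822 -1.373 2.48
v -0.462 -1.407 2.28
v -0.047 -1.893 2.037
v -0.154 -1.84 2.71
v 0.384 -1.518 2.984
v -0.024 -1.262 1.776
v 0.514 -0.94 2.05
v 0.556 -1.605 1.895
v 0.475 -1.962 2.472
v -0.115 -0.818 2.288
v -0.196 -1.175 2.865
v 0.691 -1.084 2.64
v -0.331 -1.696 2.12
v -0.393 -1.665 2.515
v -0.15 -1.95 2.372
v 0.433 -1.169 2.937
v 0.677 -1.455 2.794
v 0.104 -1.73 2.929
v -0.317 -1.325 1.966
v -0.073 -1.611 1.823
v 0.51 -0.83 2.388
v 0.753 -1.115 2.245
v 0.256 -1.05 1.831
v 0.778 -1.506 2.154
v 0.267 -1.812 1.893
v 0.281 -1.441 1.74
v 0.597 -1.252 1.901
v 0.731 -1.716 2.493
v 0.22 -2.022 2.233
v 0.158 -1.99 2.628
v 0.473 -1.801 2.789
v 0.575 -1.852 2.149
v 0.14 -0.758 2.527
v -0.371 -1.064 2.267
v -0.113 -0.979 1.971
v 0.202 -0.79 2.132
v 0.093 -0.968 2.867
v -0.418 -1.274 2.606
v -0.237 -1.528 2.859
v 0.079 -1.339 3.02
v -0.215 -0.928 2.611
v 0.099 -1.056 -3.756
v -0.565 -1.802 -3.11
v -0.848 -0.153 -3.688
v -1.512 -0.9 -3.042
v 0.632 -0.58 -2.658
v -0.032 -1.327 -2.012
v -0.315 0.322 -2.59
v -0.979 -0.424 -1.944
f 2 1 4
f 2 4 3
f 4 1 5
f 4 5 3
f 5 1 6
f 5 6 3
f 6 1 7
f 6 7 3
f 7 1 8
f 7 8 3
f 8 1 9
f 8 9 3
f 9 1 10
f 9 10 3
f 10 1 11
f 10 11 3
f 11 1 2
f 11 2 3
f 12 49 28
f 49 23 52
f 28 52 17
f 49 52 28
f 12 28 24
f 28 17 29
f 24 29 13
f 28 29 24
f 12 24 33
f 24 13 34
f 33 34 19
f 24 34 33
f 12 33 45
f 33 19 48
f 45 48 22
f 33 48 45
f 12 45 49
f 45 22 53
f 49 53 23
f 45 53 49
f 13 29 40
f 29 17 43
f 40 43 21
f 29 43 40
f 17 52 30
f 52 23 51
f 30 51 16
f 52 51 30
f 23 53 50
f 53 22 46
f 50 46 14
f 53 46 50
f 22 48 47
f 48 19 35
f 47 35 18
f 48 35 47
f 19 34 39
f 34 13 36
f 39 36 20
f 34 36 39
f 15 41 27
f 41 21 42
f 27 42 16
f 41 42 27
f 15 27 25
f 27 16 26
f 25 26 14
f 27 26 25
f 15 25 32
f 25 14 31
f 32 31 18
f 25 31 32
f 15 32 37
f 32 18 38
f 37 38 20
f 32 38 37
f 15 37 41
f 37 20 44
f 41 44 21
f 37 44 41
f 16 42 30
f 42 21 43
f 30 43 17
f 42 43 30
f 14 26 50
f 26 16 51
f 50 51 23
f 26 51 50
f 18 31 47
f 31 14 46
f 47 46 22
f 31 46 47
f 20 38 39
f 38 18 35
f 39 35 19
f 38 35 39
f 21 44 40
f 44 20 36
f 40 36 13
f 44 36 40
f 55 57 54
f 58 55 54
f 54 57 56
f 56 58 54
f 55 61 57
f 59 55 58
f 59 61 55
f 57 61 56
f 60 58 56
f 56 61 60
f 60 59 58
f 61 59 60



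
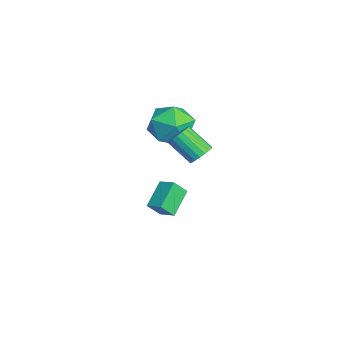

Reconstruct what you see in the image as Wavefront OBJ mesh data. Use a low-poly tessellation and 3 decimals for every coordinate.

v 1.587 -0.391 1.175
v 2.105 -0.527 1.422
v 1.451 -1.365 2.333
v 0.933 -1.229 2.085
v 2.028 -0.317 1.56
v 1.374 -1.155 2.47
v 1.863 -0.122 1.621
v 1.209 -0.96 2.532
v 1.644 0.02 1.594
v 0.99 -0.818 2.505
v 1.413 0.081 1.484
v 0.759 -0.758 2.394
v 1.217 0.048 1.312
v 0.563 -0.791 2.223
v 1.094 -0.072 1.114
v 0.44 -0.91 2.024
v 1.069 -0.255 0.927
v 0.415 -1.093 1.838
v 1.146 -0.465 0.79
v 0.492 -1.303 1.7
v 1.311 -0.66 0.728
v 0.657 -1.498 1.639
v 1.53 -0.802 0.755
v 0.876 -1.64 1.666
v 1.761 -0.862 0.866
v 1.107 -1.701 1.776
v 1.957 -0.829 1.037
v 1.303 -1.668 1.948
v 2.08 -0.71 1.236
v 1.426 -1.548 2.146
v -1.14 -2.239 -3.728
v -2.125 -1.53 -2.953
v -1.271 -1.641 -4.442
v -2.256 -0.932 -3.667
v -0.524 -1.728 -3.413
v -1.509 -1.019 -2.638
v -0.655 -1.13 -4.127
v -1.64 -0.421 -3.352
v -1.905 -0.039 0.947
v -1.228 -0.982 1.066
v -3.192 -1.078 0.034
v -2.515 -2.021 0.153
v -3.029 -1.55 1.089
v -2.234 -0.908 1.653
v -2.186 -1.152 -0.553
v -1.391 -0.51 0.011
v -1.402 -1.67 0.139
v -1.923 -1.916 1.154
v -2.497 -0.144 -0.054
v -3.018 -0.39 0.961
f 2 1 5
f 2 5 3
f 3 5 6
f 3 6 4
f 5 1 7
f 5 7 6
f 6 7 8
f 6 8 4
f 7 1 9
f 7 9 8
f 8 9 10
f 8 10 4
f 9 1 11
f 9 11 10
f 10 11 12
f 10 12 4
f 11 1 13
f 11 13 12
f 12 13 14
f 12 14 4
f 13 1 15
f 13 15 14
f 14 15 16
f 14 16 4
f 15 1 17
f 15 17 16
f 16 17 18
f 16 18 4
f 17 1 19
f 17 19 18
f 18 19 20
f 18 20 4
f 19 1 21
f 19 21 20
f 20 21 22
f 20 22 4
f 21 1 23
f 21 23 22
f 22 23 24
f 22 24 4
f 23 1 25
f 23 25 24
f 24 25 26
f 24 26 4
f 25 1 27
f 25 27 26
f 26 27 28
f 26 28 4
f 27 1 29
f 27 29 28
f 28 29 30
f 28 30 4
f 29 1 2
f 29 2 30
f 30 2 3
f 30 3 4
f 32 34 31
f 35 32 31
f 31 34 33
f 33 35 31
f 32 38 34
f 36 32 35
f 36 38 32
f 34 38 33
f 37 35 33
f 33 38 37
f 37 36 35
f 38 36 37
f 39 50 44
f 39 44 40
f 39 40 46
f 39 46 49
f 39 49 50
f 40 44 48
f 44 50 43
f 50 49 41
f 49 46 45
f 46 40 47
f 42 48 43
f 42 43 41
f 42 41 45
f 42 45 47
f 42 47 48
f 43 48 44
f 41 43 50
f 45 41 49
f 47 45 46
f 48 47 40



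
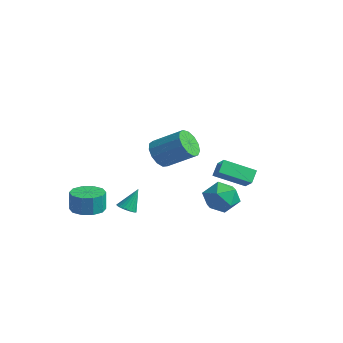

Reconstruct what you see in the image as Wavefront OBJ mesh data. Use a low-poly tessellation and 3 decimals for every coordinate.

v 3.195 -2.539 2.662
v 3.858 -2.778 2.04
v 5.189 -1.779 3.076
v 4.525 -1.541 3.698
v 3.65 -2.322 1.868
v 4.98 -1.323 2.905
v 3.297 -1.935 1.949
v 4.627 -0.937 2.985
v 2.911 -1.74 2.256
v 4.242 -0.742 3.292
v 2.616 -1.799 2.691
v 3.947 -0.801 3.728
v 2.505 -2.093 3.118
v 3.835 -1.094 4.154
v 2.612 -2.528 3.399
v 3.943 -1.53 4.436
v 2.904 -2.967 3.447
v 4.235 -1.969 4.483
v 3.289 -3.27 3.245
v 4.62 -2.272 4.281
v 3.644 -3.341 2.858
v 4.974 -2.343 3.894
v 3.856 -3.158 2.409
v 5.186 -2.159 3.445
v -2.754 -3.231 -3.76
v -2.123 -4.045 -3.74
v -2.134 -4.022 -2.441
v -2.766 -3.209 -2.46
v -1.765 -3.519 -3.746
v -1.776 -3.496 -2.447
v -1.785 -2.882 -3.758
v -1.796 -2.86 -2.458
v -2.176 -2.38 -3.77
v -2.187 -2.357 -2.47
v -2.787 -2.202 -3.778
v -2.798 -2.179 -2.478
v -3.386 -2.418 -3.779
v -3.397 -2.395 -2.48
v -3.744 -2.944 -3.773
v -3.755 -2.921 -2.474
v -3.724 -3.58 -3.762
v -3.735 -3.558 -2.462
v -3.333 -4.083 -3.75
v -3.344 -4.06 -2.45
v -2.722 -4.261 -3.742
v -2.733 -4.238 -2.442
v 0.436 -2.782 -2.53
v 1.04 -2.865 -2.514
v 0.504 -2.038 -1.23
v 1.021 -2.646 -2.639
v 0.9 -2.449 -2.745
v 0.7 -2.311 -2.814
v 0.453 -2.253 -2.834
v 0.204 -2.288 -2.801
v -0.005 -2.407 -2.722
v -0.138 -2.592 -2.609
v -0.171 -2.809 -2.483
v -0.1 -3.022 -2.365
v 0.065 -3.193 -2.276
v 0.293 -3.294 -2.23
v 0.547 -3.305 -2.237
v 0.781 -3.227 -2.294
v 0.956 -3.071 -2.392
v -0.66 3.901 -3.412
v 0.171 4.744 -3.164
v 0.749 2.696 -4.036
v 1.58 3.539 -3.788
v 0.99 2.989 -2.888
v 0.119 3.734 -2.502
v 0.801 3.706 -4.698
v -0.07 4.451 -4.312
v 1.074 4.624 -3.959
v 1.19 4.181 -2.84
v -0.27 3.259 -4.36
v -0.154 2.816 -3.241
v 0.421 3.453 -0.823
v 1.272 3.245 -0.158
v 1.468 4.975 -1.688
v 2.32 4.767 -1.023
v 0.78 2.833 -1.477
v 1.632 2.625 -0.812
v 1.828 4.355 -2.342
v 2.679 4.147 -1.677
f 2 1 5
f 2 5 3
f 3 5 6
f 3 6 4
f 5 1 7
f 5 7 6
f 6 7 8
f 6 8 4
f 7 1 9
f 7 9 8
f 8 9 10
f 8 10 4
f 9 1 11
f 9 11 10
f 10 11 12
f 10 12 4
f 11 1 13
f 11 13 12
f 12 13 14
f 12 14 4
f 13 1 15
f 13 15 14
f 14 15 16
f 14 16 4
f 15 1 17
f 15 17 16
f 16 17 18
f 16 18 4
f 17 1 19
f 17 19 18
f 18 19 20
f 18 20 4
f 19 1 21
f 19 21 20
f 20 21 22
f 20 22 4
f 21 1 23
f 21 23 22
f 22 23 24
f 22 24 4
f 23 1 2
f 23 2 24
f 24 2 3
f 24 3 4
f 26 25 29
f 26 29 27
f 27 29 30
f 27 30 28
f 29 25 31
f 29 31 30
f 30 31 32
f 30 32 28
f 31 25 33
f 31 33 32
f 32 33 34
f 32 34 28
f 33 25 35
f 33 35 34
f 34 35 36
f 34 36 28
f 35 25 37
f 35 37 36
f 36 37 38
f 36 38 28
f 37 25 39
f 37 39 38
f 38 39 40
f 38 40 28
f 39 25 41
f 39 41 40
f 40 41 42
f 40 42 28
f 41 25 43
f 41 43 42
f 42 43 44
f 42 44 28
f 43 25 45
f 43 45 44
f 44 45 46
f 44 46 28
f 45 25 26
f 45 26 46
f 46 26 27
f 46 27 28
f 48 47 50
f 48 50 49
f 50 47 51
f 50 51 49
f 51 47 52
f 51 52 49
f 52 47 53
f 52 53 49
f 53 47 54
f 53 54 49
f 54 47 55
f 54 55 49
f 55 47 56
f 55 56 49
f 56 47 57
f 56 57 49
f 57 47 58
f 57 58 49
f 58 47 59
f 58 59 49
f 59 47 60
f 59 60 49
f 60 47 61
f 60 61 49
f 61 47 62
f 61 62 49
f 62 47 63
f 62 63 49
f 63 47 48
f 63 48 49
f 64 75 69
f 64 69 65
f 64 65 71
f 64 71 74
f 64 74 75
f 65 69 73
f 69 75 68
f 75 74 66
f 74 71 70
f 71 65 72
f 67 73 68
f 67 68 66
f 67 66 70
f 67 70 72
f 67 72 73
f 68 73 69
f 66 68 75
f 70 66 74
f 72 70 71
f 73 72 65
f 77 79 76
f 80 77 76
f 76 79 78
f 78 80 76
f 77 83 79
f 81 77 80
f 81 83 77
f 79 83 78
f 82 80 78
f 78 83 82
f 82 81 80
f 83 81 82



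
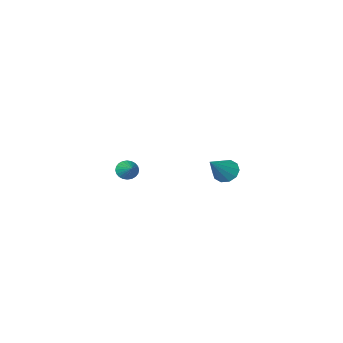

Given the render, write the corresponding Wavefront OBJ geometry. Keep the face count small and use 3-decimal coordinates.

v -3.785 3.663 0.838
v -3.231 3.428 0.341
v -2.415 4.137 2.142
v -3.315 3.896 0.26
v -3.579 4.274 0.4
v -3.922 4.419 0.706
v -4.212 4.275 1.063
v -4.339 3.897 1.334
v -4.254 3.429 1.415
v -3.99 3.051 1.276
v -3.648 2.906 0.969
v -3.358 3.05 0.612
v -2.672 -4.179 -2.263
v -2.057 -4.438 -2.203
v -2.268 -3.041 -1.497
v -2.033 -4.299 -2.423
v -2.106 -4.141 -2.618
v -2.264 -3.99 -2.76
v -2.486 -3.867 -2.826
v -2.735 -3.791 -2.806
v -2.975 -3.775 -2.703
v -3.169 -3.82 -2.534
v -3.287 -3.92 -2.323
v -3.312 -4.059 -2.103
v -3.239 -4.216 -1.908
v -3.08 -4.368 -1.766
v -2.859 -4.491 -1.7
v -2.61 -4.567 -1.72
v -2.37 -4.583 -1.823
v -2.176 -4.538 -1.992
f 2 1 4
f 2 4 3
f 4 1 5
f 4 5 3
f 5 1 6
f 5 6 3
f 6 1 7
f 6 7 3
f 7 1 8
f 7 8 3
f 8 1 9
f 8 9 3
f 9 1 10
f 9 10 3
f 10 1 11
f 10 11 3
f 11 1 12
f 11 12 3
f 12 1 2
f 12 2 3
f 14 13 16
f 14 16 15
f 16 13 17
f 16 17 15
f 17 13 18
f 17 18 15
f 18 13 19
f 18 19 15
f 19 13 20
f 19 20 15
f 20 13 21
f 20 21 15
f 21 13 22
f 21 22 15
f 22 13 23
f 22 23 15
f 23 13 24
f 23 24 15
f 24 13 25
f 24 25 15
f 25 13 26
f 25 26 15
f 26 13 27
f 26 27 15
f 27 13 28
f 27 28 15
f 28 13 29
f 28 29 15
f 29 13 30
f 29 30 15
f 30 13 14
f 30 14 15



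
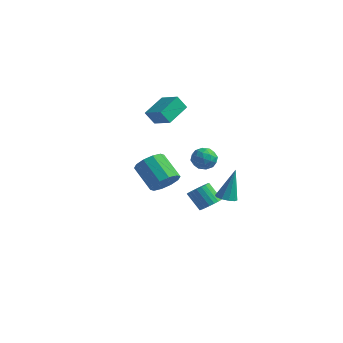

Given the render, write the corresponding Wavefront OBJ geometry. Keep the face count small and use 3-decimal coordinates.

v -1.281 1.913 1.59
v -0.659 1.609 1.257
v -2.001 1.391 0.723
v -1.379 1.087 0.39
v -1.61 0.831 1.075
v -1.166 1.154 1.611
v -1.494 1.846 0.369
v -1.05 2.169 0.905
v -0.791 1.568 0.502
v -0.863 0.941 0.939
v -1.797 2.059 1.041
v -1.869 1.432 1.478
v -0.907 1.807 1.5
v -1.753 1.193 0.48
v -1.889 1.043 0.883
v -1.524 0.865 0.687
v -1.205 1.539 1.708
v -0.839 1.361 1.512
v -1.398 0.904 1.405
v -1.821 1.639 0.468
v -1.455 1.461 0.272
v -1.136 2.135 1.293
v -0.771 1.957 1.097
v -1.262 2.096 0.575
v -0.619 1.604 0.86
v -1.042 1.298 0.35
v -1.11 1.743 0.338
v -0.849 1.933 0.653
v -0.661 1.236 1.117
v -1.084 0.929 0.607
v -1.22 0.779 1.01
v -0.959 0.968 1.325
v -0.739 1.212 0.673
v -1.576 2.071 1.373
v -1.999 1.764 0.863
v -1.701 2.032 0.655
v -1.44 2.221 0.97
v -1.618 1.702 1.63
v -2.041 1.396 1.12
v -1.811 1.067 1.327
v -1.55 1.257 1.642
v -1.921 1.788 1.307
v -4.327 1.048 2.921
v -4.706 0.706 3.721
v -4.322 2.509 3.548
v -4.702 2.166 4.349
v -3.098 0.834 3.411
v -3.478 0.491 4.212
v -3.094 2.294 4.039
v -3.473 1.952 4.839
v -0.834 2.83 -2.393
v -0.301 3.117 -2.527
v -0.706 3.49 -0.467
v -0.588 3.363 -2.592
v -0.969 3.405 -2.581
v -1.298 3.228 -2.498
v -1.45 2.898 -2.375
v -1.367 2.543 -2.259
v -1.081 2.297 -2.194
v -0.7 2.254 -2.205
v -0.371 2.432 -2.287
v -0.218 2.761 -2.411
v -2.213 3.292 -3.589
v -1.661 3.249 -3.128
v -2.516 3.206 -2.11
v -3.067 3.248 -2.571
v -1.702 3.545 -3.149
v -2.557 3.502 -2.131
v -1.831 3.797 -3.247
v -2.685 3.754 -2.229
v -2.026 3.962 -3.403
v -2.88 3.918 -2.385
v -2.253 4.011 -3.592
v -3.108 3.967 -2.574
v -2.473 3.935 -3.78
v -3.328 3.892 -2.762
v -2.648 3.748 -3.935
v -3.503 3.705 -2.917
v -2.748 3.483 -4.031
v -3.603 3.439 -3.013
v -2.756 3.184 -4.049
v -3.61 3.141 -3.031
v -2.669 2.904 -3.989
v -3.524 2.861 -2.971
v -2.504 2.691 -3.859
v -3.358 2.647 -2.841
v -2.288 2.582 -3.682
v -3.142 2.538 -2.664
v -2.059 2.595 -3.49
v -2.914 2.552 -2.472
v -1.857 2.729 -3.314
v -2.711 2.686 -2.296
v -1.716 2.961 -3.186
v -2.571 2.917 -2.168
v -1.124 -2.063 0.681
v -0.685 -1.371 1.026
v -2.016 -1.044 2.065
v -2.456 -1.737 1.719
v -0.976 -1.19 0.596
v -2.307 -0.863 1.635
v -1.324 -1.342 0.198
v -2.655 -1.016 1.237
v -1.595 -1.77 -0.015
v -2.927 -1.444 1.024
v -1.687 -2.31 0.037
v -3.019 -1.983 1.076
v -1.564 -2.756 0.335
v -2.895 -2.429 1.374
v -1.273 -2.937 0.765
v -2.604 -2.61 1.804
v -0.925 -2.784 1.163
v -2.256 -2.458 2.202
v -0.653 -2.356 1.376
v -1.985 -2.03 2.415
v -0.561 -1.817 1.324
v -1.893 -1.49 2.363
f 1 38 17
f 38 12 41
f 17 41 6
f 38 41 17
f 1 17 13
f 17 6 18
f 13 18 2
f 17 18 13
f 1 13 22
f 13 2 23
f 22 23 8
f 13 23 22
f 1 22 34
f 22 8 37
f 34 37 11
f 22 37 34
f 1 34 38
f 34 11 42
f 38 42 12
f 34 42 38
f 2 18 29
f 18 6 32
f 29 32 10
f 18 32 29
f 6 41 19
f 41 12 40
f 19 40 5
f 41 40 19
f 12 42 39
f 42 11 35
f 39 35 3
f 42 35 39
f 11 37 36
f 37 8 24
f 36 24 7
f 37 24 36
f 8 23 28
f 23 2 25
f 28 25 9
f 23 25 28
f 4 30 16
f 30 10 31
f 16 31 5
f 30 31 16
f 4 16 14
f 16 5 15
f 14 15 3
f 16 15 14
f 4 14 21
f 14 3 20
f 21 20 7
f 14 20 21
f 4 21 26
f 21 7 27
f 26 27 9
f 21 27 26
f 4 26 30
f 26 9 33
f 30 33 10
f 26 33 30
f 5 31 19
f 31 10 32
f 19 32 6
f 31 32 19
f 3 15 39
f 15 5 40
f 39 40 12
f 15 40 39
f 7 20 36
f 20 3 35
f 36 35 11
f 20 35 36
f 9 27 28
f 27 7 24
f 28 24 8
f 27 24 28
f 10 33 29
f 33 9 25
f 29 25 2
f 33 25 29
f 44 46 43
f 47 44 43
f 43 46 45
f 45 47 43
f 44 50 46
f 48 44 47
f 48 50 44
f 46 50 45
f 49 47 45
f 45 50 49
f 49 48 47
f 50 48 49
f 52 51 54
f 52 54 53
f 54 51 55
f 54 55 53
f 55 51 56
f 55 56 53
f 56 51 57
f 56 57 53
f 57 51 58
f 57 58 53
f 58 51 59
f 58 59 53
f 59 51 60
f 59 60 53
f 60 51 61
f 60 61 53
f 61 51 62
f 61 62 53
f 62 51 52
f 62 52 53
f 64 63 67
f 64 67 65
f 65 67 68
f 65 68 66
f 67 63 69
f 67 69 68
f 68 69 70
f 68 70 66
f 69 63 71
f 69 71 70
f 70 71 72
f 70 72 66
f 71 63 73
f 71 73 72
f 72 73 74
f 72 74 66
f 73 63 75
f 73 75 74
f 74 75 76
f 74 76 66
f 75 63 77
f 75 77 76
f 76 77 78
f 76 78 66
f 77 63 79
f 77 79 78
f 78 79 80
f 78 80 66
f 79 63 81
f 79 81 80
f 80 81 82
f 80 82 66
f 81 63 83
f 81 83 82
f 82 83 84
f 82 84 66
f 83 63 85
f 83 85 84
f 84 85 86
f 84 86 66
f 85 63 87
f 85 87 86
f 86 87 88
f 86 88 66
f 87 63 89
f 87 89 88
f 88 89 90
f 88 90 66
f 89 63 91
f 89 91 90
f 90 91 92
f 90 92 66
f 91 63 93
f 91 93 92
f 92 93 94
f 92 94 66
f 93 63 64
f 93 64 94
f 94 64 65
f 94 65 66
f 96 95 99
f 96 99 97
f 97 99 100
f 97 100 98
f 99 95 101
f 99 101 100
f 100 101 102
f 100 102 98
f 101 95 103
f 101 103 102
f 102 103 104
f 102 104 98
f 103 95 105
f 103 105 104
f 104 105 106
f 104 106 98
f 105 95 107
f 105 107 106
f 106 107 108
f 106 108 98
f 107 95 109
f 107 109 108
f 108 109 110
f 108 110 98
f 109 95 111
f 109 111 110
f 110 111 112
f 110 112 98
f 111 95 113
f 111 113 112
f 112 113 114
f 112 114 98
f 113 95 115
f 113 115 114
f 114 115 116
f 114 116 98
f 115 95 96
f 115 96 116
f 116 96 97
f 116 97 98



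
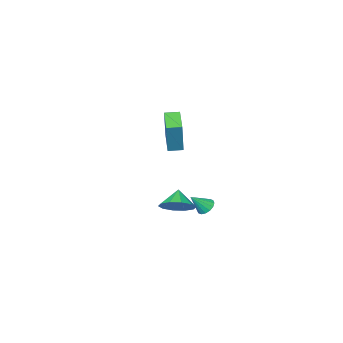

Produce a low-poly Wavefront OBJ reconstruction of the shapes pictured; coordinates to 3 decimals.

v 0.582 -0.346 2.785
v 0.991 0.051 4.692
v -0.085 0.128 2.829
v 0.324 0.525 4.736
v 1.436 0.895 2.344
v 1.845 1.292 4.251
v 0.769 1.369 2.388
v 1.178 1.766 4.295
v -0.989 -1.316 -3.452
v -0.245 -1.048 -2.777
v -1.571 -1.924 -2.568
v -0.699 -0.593 -2.763
v -1.264 -0.414 -3.012
v -1.724 -0.58 -3.429
v -1.903 -1.027 -3.855
v -1.734 -1.585 -4.127
v -1.28 -2.039 -4.14
v -0.715 -2.218 -3.891
v -0.255 -2.052 -3.474
v -0.075 -1.605 -3.049
v -1.112 0.946 -2.591
v -0.76 1.371 -2.801
v -0.268 0.694 -1.689
v -0.938 1.51 -2.595
v -1.162 1.498 -2.388
v -1.373 1.339 -2.236
v -1.514 1.074 -2.178
v -1.547 0.775 -2.231
v -1.463 0.522 -2.381
v -1.286 0.383 -2.586
v -1.061 0.394 -2.793
v -0.85 0.554 -2.945
v -0.709 0.819 -3.003
v -0.676 1.118 -2.95
f 2 4 1
f 5 2 1
f 1 4 3
f 3 5 1
f 2 8 4
f 6 2 5
f 6 8 2
f 4 8 3
f 7 5 3
f 3 8 7
f 7 6 5
f 8 6 7
f 10 9 12
f 10 12 11
f 12 9 13
f 12 13 11
f 13 9 14
f 13 14 11
f 14 9 15
f 14 15 11
f 15 9 16
f 15 16 11
f 16 9 17
f 16 17 11
f 17 9 18
f 17 18 11
f 18 9 19
f 18 19 11
f 19 9 20
f 19 20 11
f 20 9 10
f 20 10 11
f 22 21 24
f 22 24 23
f 24 21 25
f 24 25 23
f 25 21 26
f 25 26 23
f 26 21 27
f 26 27 23
f 27 21 28
f 27 28 23
f 28 21 29
f 28 29 23
f 29 21 30
f 29 30 23
f 30 21 31
f 30 31 23
f 31 21 32
f 31 32 23
f 32 21 33
f 32 33 23
f 33 21 34
f 33 34 23
f 34 21 22
f 34 22 23



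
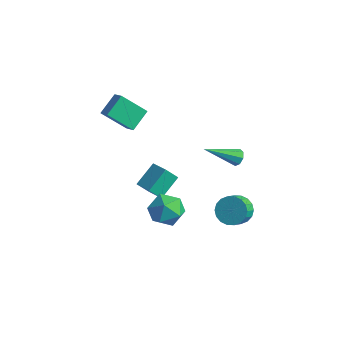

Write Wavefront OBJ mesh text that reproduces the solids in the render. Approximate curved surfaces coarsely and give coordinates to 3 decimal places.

v -3.24 -1.25 3.505
v -3.349 -0.036 4.272
v -3.995 -1.019 3.033
v -4.104 0.195 3.8
v -2.176 -0.355 2.24
v -2.285 0.859 3.007
v -2.931 -0.124 1.768
v -3.04 1.09 2.535
v 0.021 -1.187 -2.224
v 0.8 -0.781 -2.96
v 1.38 -1.719 -1.08
v 2.159 -1.313 -1.816
v 1.479 -0.589 -1.245
v 0.639 -0.26 -1.952
v 1.541 -2.24 -2.088
v 0.701 -1.911 -2.795
v 1.739 -1.432 -2.876
v 1.701 -0.412 -2.356
v 0.479 -2.088 -1.684
v 0.441 -1.068 -1.164
v 3.734 1.438 2.417
v 4.185 1.357 2.703
v 2.726 -0.118 3.563
v 3.938 1.642 2.874
v 3.572 1.808 2.776
v 3.301 1.757 2.469
v 3.284 1.519 2.131
v 3.53 1.234 1.961
v 3.896 1.069 2.058
v 4.167 1.12 2.366
v -1.628 0.244 -3.256
v -1.647 1.615 -2.339
v -2.825 0.483 -3.64
v -2.845 1.855 -2.723
v -1.235 0.825 -4.117
v -1.255 2.197 -3.2
v -2.433 1.065 -4.501
v -2.452 2.436 -3.584
v 2.566 2.902 -4.095
v 3.152 2.537 -4.733
v 3.4 1.693 -4.023
v 2.814 2.058 -3.385
v 3.401 2.793 -4.514
v 3.648 1.949 -3.805
v 3.484 3.071 -4.213
v 3.731 2.227 -3.503
v 3.385 3.316 -3.888
v 3.632 2.472 -3.178
v 3.124 3.478 -3.604
v 3.371 2.634 -2.894
v 2.753 3.526 -3.417
v 3 2.682 -2.708
v 2.345 3.451 -3.365
v 2.592 2.607 -2.655
v 1.98 3.267 -3.457
v 2.228 2.423 -2.747
v 1.732 3.011 -3.675
v 1.979 2.167 -2.966
v 1.649 2.733 -3.977
v 1.896 1.889 -3.267
v 1.748 2.488 -4.302
v 1.995 1.644 -3.592
v 2.009 2.326 -4.586
v 2.256 1.482 -3.876
v 2.38 2.278 -4.772
v 2.627 1.434 -4.063
v 2.788 2.353 -4.825
v 3.035 1.509 -4.115
f 2 4 1
f 5 2 1
f 1 4 3
f 3 5 1
f 2 8 4
f 6 2 5
f 6 8 2
f 4 8 3
f 7 5 3
f 3 8 7
f 7 6 5
f 8 6 7
f 9 20 14
f 9 14 10
f 9 10 16
f 9 16 19
f 9 19 20
f 10 14 18
f 14 20 13
f 20 19 11
f 19 16 15
f 16 10 17
f 12 18 13
f 12 13 11
f 12 11 15
f 12 15 17
f 12 17 18
f 13 18 14
f 11 13 20
f 15 11 19
f 17 15 16
f 18 17 10
f 22 21 24
f 22 24 23
f 24 21 25
f 24 25 23
f 25 21 26
f 25 26 23
f 26 21 27
f 26 27 23
f 27 21 28
f 27 28 23
f 28 21 29
f 28 29 23
f 29 21 30
f 29 30 23
f 30 21 22
f 30 22 23
f 32 34 31
f 35 32 31
f 31 34 33
f 33 35 31
f 32 38 34
f 36 32 35
f 36 38 32
f 34 38 33
f 37 35 33
f 33 38 37
f 37 36 35
f 38 36 37
f 40 39 43
f 40 43 41
f 41 43 44
f 41 44 42
f 43 39 45
f 43 45 44
f 44 45 46
f 44 46 42
f 45 39 47
f 45 47 46
f 46 47 48
f 46 48 42
f 47 39 49
f 47 49 48
f 48 49 50
f 48 50 42
f 49 39 51
f 49 51 50
f 50 51 52
f 50 52 42
f 51 39 53
f 51 53 52
f 52 53 54
f 52 54 42
f 53 39 55
f 53 55 54
f 54 55 56
f 54 56 42
f 55 39 57
f 55 57 56
f 56 57 58
f 56 58 42
f 57 39 59
f 57 59 58
f 58 59 60
f 58 60 42
f 59 39 61
f 59 61 60
f 60 61 62
f 60 62 42
f 61 39 63
f 61 63 62
f 62 63 64
f 62 64 42
f 63 39 65
f 63 65 64
f 64 65 66
f 64 66 42
f 65 39 67
f 65 67 66
f 66 67 68
f 66 68 42
f 67 39 40
f 67 40 68
f 68 40 41
f 68 41 42



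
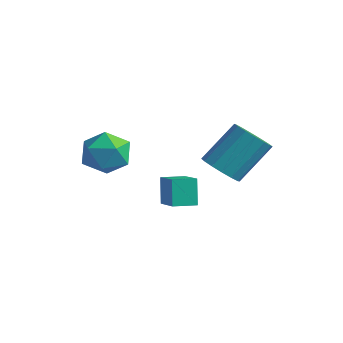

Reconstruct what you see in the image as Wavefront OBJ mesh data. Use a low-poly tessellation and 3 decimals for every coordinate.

v -2.57 -1.265 2.874
v -1.521 -1.239 3.039
v -2.419 -2.821 2.161
v -1.37 -2.795 2.326
v -2.035 -2.875 3.149
v -2.129 -1.913 3.591
v -1.811 -2.147 1.609
v -1.905 -1.185 2.051
v -1.052 -1.784 2.258
v -1.191 -2.234 3.209
v -2.749 -1.826 1.991
v -2.888 -2.276 2.942
v -0.658 -0.502 -0.239
v -1.046 -0.143 0.872
v -0.221 0.376 -0.371
v -0.608 0.736 0.74
v 0.408 -0.956 0.28
v 0.021 -0.596 1.391
v 0.846 -0.077 0.148
v 0.458 0.282 1.259
v 2.057 -0.161 2.586
v 2.678 0.189 2.104
v 3.043 1.51 3.532
v 2.423 1.161 4.014
v 2.308 0.41 1.993
v 2.673 1.732 3.422
v 1.871 0.479 2.042
v 2.236 1.8 3.471
v 1.483 0.376 2.236
v 1.849 1.697 3.665
v 1.25 0.129 2.524
v 1.616 1.451 3.953
v 1.233 -0.195 2.828
v 1.598 1.126 4.257
v 1.437 -0.51 3.068
v 1.802 0.811 4.496
v 1.807 -0.732 3.178
v 2.172 0.59 4.607
v 2.244 -0.8 3.129
v 2.609 0.521 4.558
v 2.631 -0.697 2.935
v 2.997 0.624 4.364
v 2.864 -0.451 2.647
v 3.23 0.871 4.076
v 2.882 -0.126 2.343
v 3.247 1.195 3.772
f 1 12 6
f 1 6 2
f 1 2 8
f 1 8 11
f 1 11 12
f 2 6 10
f 6 12 5
f 12 11 3
f 11 8 7
f 8 2 9
f 4 10 5
f 4 5 3
f 4 3 7
f 4 7 9
f 4 9 10
f 5 10 6
f 3 5 12
f 7 3 11
f 9 7 8
f 10 9 2
f 14 16 13
f 17 14 13
f 13 16 15
f 15 17 13
f 14 20 16
f 18 14 17
f 18 20 14
f 16 20 15
f 19 17 15
f 15 20 19
f 19 18 17
f 20 18 19
f 22 21 25
f 22 25 23
f 23 25 26
f 23 26 24
f 25 21 27
f 25 27 26
f 26 27 28
f 26 28 24
f 27 21 29
f 27 29 28
f 28 29 30
f 28 30 24
f 29 21 31
f 29 31 30
f 30 31 32
f 30 32 24
f 31 21 33
f 31 33 32
f 32 33 34
f 32 34 24
f 33 21 35
f 33 35 34
f 34 35 36
f 34 36 24
f 35 21 37
f 35 37 36
f 36 37 38
f 36 38 24
f 37 21 39
f 37 39 38
f 38 39 40
f 38 40 24
f 39 21 41
f 39 41 40
f 40 41 42
f 40 42 24
f 41 21 43
f 41 43 42
f 42 43 44
f 42 44 24
f 43 21 45
f 43 45 44
f 44 45 46
f 44 46 24
f 45 21 22
f 45 22 46
f 46 22 23
f 46 23 24



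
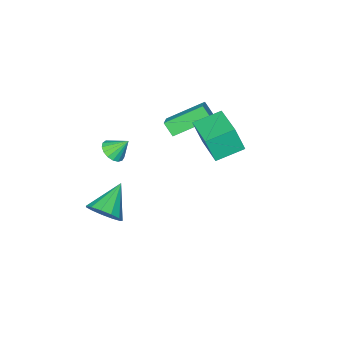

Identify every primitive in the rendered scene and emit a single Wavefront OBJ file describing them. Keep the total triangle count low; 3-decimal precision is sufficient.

v 2.429 -1.06 2.524
v 3.015 -1.041 2.826
v 1.991 -0.5 3.336
v 3.014 -0.781 2.646
v 2.879 -0.585 2.439
v 2.641 -0.498 2.25
v 2.354 -0.54 2.125
v 2.084 -0.701 2.09
v 1.894 -0.944 2.155
v 1.826 -1.214 2.305
v 1.896 -1.449 2.504
v 2.088 -1.594 2.708
v 2.358 -1.618 2.87
v 2.645 -1.513 2.952
v 2.882 -1.305 2.936
v -3.263 -2.943 -0.826
v -3.223 -3.518 -0.161
v -4.806 -1.858 0.206
v -4.766 -2.433 0.871
v -2.554 -2.367 -0.371
v -2.514 -2.942 0.294
v -4.097 -1.282 0.661
v -4.057 -1.857 1.326
v 1.923 -2.396 -3.449
v 2.392 -2.089 -2.657
v 0.417 -2.824 -2.391
v 2.128 -1.654 -2.858
v 1.798 -1.456 -3.246
v 1.509 -1.556 -3.699
v 1.351 -1.922 -4.072
v 1.375 -2.439 -4.248
v 1.573 -2.943 -4.169
v 1.882 -3.273 -3.862
v 2.205 -3.324 -3.424
v 2.438 -3.081 -2.993
v 2.507 -2.62 -2.707
v -3.169 0.924 1.854
v -2.874 0.541 3.199
v -2.266 2.672 2.154
v -1.972 2.289 3.5
v -1.868 0.331 1.4
v -1.574 -0.052 2.746
v -0.966 2.079 1.701
v -0.671 1.696 3.046
f 2 1 4
f 2 4 3
f 4 1 5
f 4 5 3
f 5 1 6
f 5 6 3
f 6 1 7
f 6 7 3
f 7 1 8
f 7 8 3
f 8 1 9
f 8 9 3
f 9 1 10
f 9 10 3
f 10 1 11
f 10 11 3
f 11 1 12
f 11 12 3
f 12 1 13
f 12 13 3
f 13 1 14
f 13 14 3
f 14 1 15
f 14 15 3
f 15 1 2
f 15 2 3
f 17 19 16
f 20 17 16
f 16 19 18
f 18 20 16
f 17 23 19
f 21 17 20
f 21 23 17
f 19 23 18
f 22 20 18
f 18 23 22
f 22 21 20
f 23 21 22
f 25 24 27
f 25 27 26
f 27 24 28
f 27 28 26
f 28 24 29
f 28 29 26
f 29 24 30
f 29 30 26
f 30 24 31
f 30 31 26
f 31 24 32
f 31 32 26
f 32 24 33
f 32 33 26
f 33 24 34
f 33 34 26
f 34 24 35
f 34 35 26
f 35 24 36
f 35 36 26
f 36 24 25
f 36 25 26
f 38 40 37
f 41 38 37
f 37 40 39
f 39 41 37
f 38 44 40
f 42 38 41
f 42 44 38
f 40 44 39
f 43 41 39
f 39 44 43
f 43 42 41
f 44 42 43



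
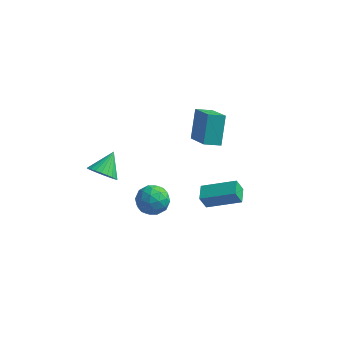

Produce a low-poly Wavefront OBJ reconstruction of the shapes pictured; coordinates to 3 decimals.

v -1.801 -3.933 3.21
v -1.292 -3.606 2.557
v -1.499 -2.727 4.05
v -1.601 -3.471 2.476
v -1.941 -3.407 2.506
v -2.26 -3.422 2.643
v -2.509 -3.516 2.867
v -2.65 -3.673 3.143
v -2.662 -3.869 3.429
v -2.542 -4.075 3.681
v -2.31 -4.26 3.862
v -2.001 -4.394 3.944
v -1.661 -4.459 3.914
v -1.342 -4.443 3.777
v -1.094 -4.349 3.553
v -0.953 -4.192 3.277
v -0.941 -3.996 2.991
v -1.06 -3.79 2.738
v 1.234 3.125 -0.074
v 1.16 4.373 1.436
v 2.143 3.551 -0.382
v 2.069 4.798 1.129
v 2.331 1.682 1.171
v 2.257 2.929 2.682
v 3.24 2.107 0.864
v 3.166 3.355 2.374
v -0.065 0.281 -3.075
v 0.829 -0.235 -2.945
v -0.849 -0.825 -2.075
v 0.045 -1.341 -1.945
v -0.073 -0.394 -1.531
v 0.411 0.29 -2.149
v -0.431 -1.35 -2.871
v 0.053 -0.666 -3.489
v 0.603 -1.244 -2.819
v 0.824 -0.653 -1.991
v -0.844 -0.407 -3.029
v -0.623 0.184 -2.201
v 0.451 0.12 -3.097
v -0.471 -1.18 -1.923
v -0.54 -0.623 -1.679
v -0.015 -0.927 -1.603
v 0.205 0.429 -2.63
v 0.731 0.125 -2.553
v 0.201 0.032 -1.723
v -0.751 -1.185 -2.467
v -0.225 -1.489 -2.39
v -0.005 -0.133 -3.417
v 0.52 -0.437 -3.341
v -0.221 -1.092 -3.297
v 0.843 -0.776 -2.947
v 0.383 -1.426 -2.36
v 0.102 -1.431 -2.904
v 0.387 -1.03 -3.267
v 0.974 -0.429 -2.461
v 0.513 -1.079 -1.873
v 0.443 -0.522 -1.63
v 0.728 -0.12 -1.993
v 0.84 -1.021 -2.387
v -0.533 0.019 -3.147
v -0.994 -0.631 -2.559
v -0.748 -0.94 -3.027
v -0.463 -0.538 -3.39
v -0.403 0.366 -2.66
v -0.863 -0.284 -2.073
v -0.407 -0.03 -1.753
v -0.122 0.371 -2.116
v -0.86 -0.039 -2.633
v 3.007 -0.256 -2.627
v 2.651 -0.417 -1.729
v 2.839 0.734 -2.517
v 2.482 0.572 -1.618
v 4.978 -0.012 -1.802
v 4.621 -0.174 -0.903
v 4.809 0.977 -1.691
v 4.453 0.816 -0.793
f 2 1 4
f 2 4 3
f 4 1 5
f 4 5 3
f 5 1 6
f 5 6 3
f 6 1 7
f 6 7 3
f 7 1 8
f 7 8 3
f 8 1 9
f 8 9 3
f 9 1 10
f 9 10 3
f 10 1 11
f 10 11 3
f 11 1 12
f 11 12 3
f 12 1 13
f 12 13 3
f 13 1 14
f 13 14 3
f 14 1 15
f 14 15 3
f 15 1 16
f 15 16 3
f 16 1 17
f 16 17 3
f 17 1 18
f 17 18 3
f 18 1 2
f 18 2 3
f 20 22 19
f 23 20 19
f 19 22 21
f 21 23 19
f 20 26 22
f 24 20 23
f 24 26 20
f 22 26 21
f 25 23 21
f 21 26 25
f 25 24 23
f 26 24 25
f 27 64 43
f 64 38 67
f 43 67 32
f 64 67 43
f 27 43 39
f 43 32 44
f 39 44 28
f 43 44 39
f 27 39 48
f 39 28 49
f 48 49 34
f 39 49 48
f 27 48 60
f 48 34 63
f 60 63 37
f 48 63 60
f 27 60 64
f 60 37 68
f 64 68 38
f 60 68 64
f 28 44 55
f 44 32 58
f 55 58 36
f 44 58 55
f 32 67 45
f 67 38 66
f 45 66 31
f 67 66 45
f 38 68 65
f 68 37 61
f 65 61 29
f 68 61 65
f 37 63 62
f 63 34 50
f 62 50 33
f 63 50 62
f 34 49 54
f 49 28 51
f 54 51 35
f 49 51 54
f 30 56 42
f 56 36 57
f 42 57 31
f 56 57 42
f 30 42 40
f 42 31 41
f 40 41 29
f 42 41 40
f 30 40 47
f 40 29 46
f 47 46 33
f 40 46 47
f 30 47 52
f 47 33 53
f 52 53 35
f 47 53 52
f 30 52 56
f 52 35 59
f 56 59 36
f 52 59 56
f 31 57 45
f 57 36 58
f 45 58 32
f 57 58 45
f 29 41 65
f 41 31 66
f 65 66 38
f 41 66 65
f 33 46 62
f 46 29 61
f 62 61 37
f 46 61 62
f 35 53 54
f 53 33 50
f 54 50 34
f 53 50 54
f 36 59 55
f 59 35 51
f 55 51 28
f 59 51 55
f 70 72 69
f 73 70 69
f 69 72 71
f 71 73 69
f 70 76 72
f 74 70 73
f 74 76 70
f 72 76 71
f 75 73 71
f 71 76 75
f 75 74 73
f 76 74 75

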